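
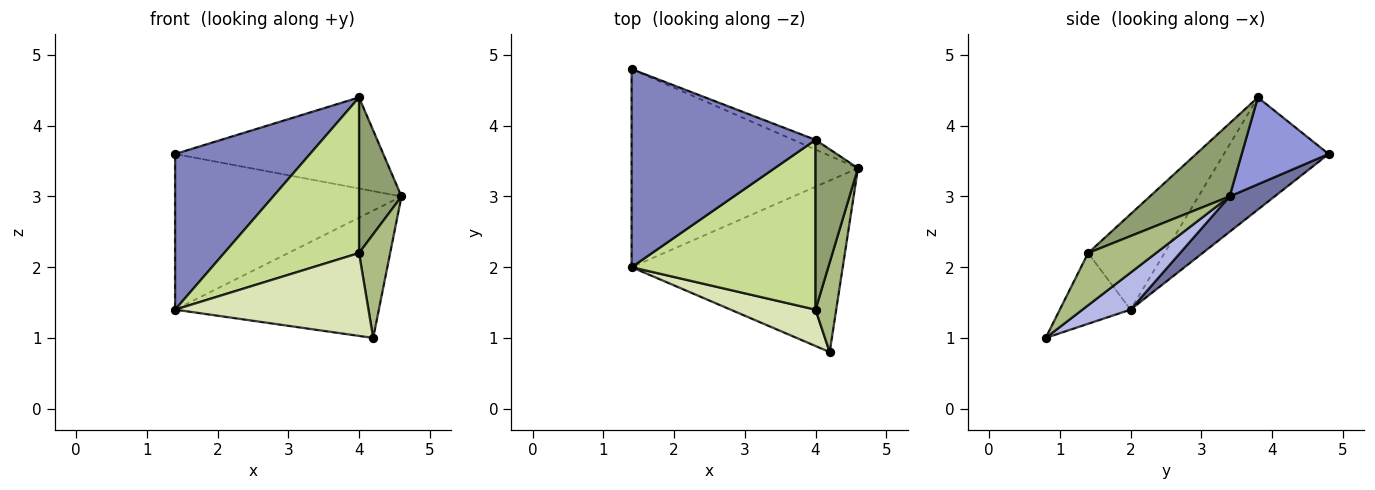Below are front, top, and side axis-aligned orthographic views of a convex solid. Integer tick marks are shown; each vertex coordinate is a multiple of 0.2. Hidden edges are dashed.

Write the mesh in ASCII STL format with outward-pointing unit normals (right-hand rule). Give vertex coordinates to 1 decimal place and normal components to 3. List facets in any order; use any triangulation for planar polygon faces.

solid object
 facet normal 0.122 0.613 -0.780
  outer loop
   vertex 1.4 4.8 3.6
   vertex 4.6 3.4 3.0
   vertex 1.4 2.0 1.4
  endloop
 endfacet
 facet normal -0.432 -0.557 0.709
  outer loop
   vertex 4.0 3.8 4.4
   vertex 1.4 4.8 3.6
   vertex 1.4 2.0 1.4
  endloop
 endfacet
 facet normal 0.383 0.918 -0.098
  outer loop
   vertex 4.0 3.8 4.4
   vertex 4.6 3.4 3.0
   vertex 1.4 4.8 3.6
  endloop
 endfacet
 facet normal 0.139 0.590 -0.795
  outer loop
   vertex 4.2 0.8 1.0
   vertex 1.4 2.0 1.4
   vertex 4.6 3.4 3.0
  endloop
 endfacet
 facet normal 0.786 -0.418 0.456
  outer loop
   vertex 4.0 1.4 2.2
   vertex 4.6 3.4 3.0
   vertex 4.0 3.8 4.4
  endloop
 endfacet
 facet normal 0.855 -0.392 0.339
  outer loop
   vertex 4.0 1.4 2.2
   vertex 4.2 0.8 1.0
   vertex 4.6 3.4 3.0
  endloop
 endfacet
 facet normal -0.357 -0.631 0.688
  outer loop
   vertex 4.0 1.4 2.2
   vertex 4.0 3.8 4.4
   vertex 1.4 2.0 1.4
  endloop
 endfacet
 facet normal -0.318 -0.868 0.381
  outer loop
   vertex 4.0 1.4 2.2
   vertex 1.4 2.0 1.4
   vertex 4.2 0.8 1.0
  endloop
 endfacet
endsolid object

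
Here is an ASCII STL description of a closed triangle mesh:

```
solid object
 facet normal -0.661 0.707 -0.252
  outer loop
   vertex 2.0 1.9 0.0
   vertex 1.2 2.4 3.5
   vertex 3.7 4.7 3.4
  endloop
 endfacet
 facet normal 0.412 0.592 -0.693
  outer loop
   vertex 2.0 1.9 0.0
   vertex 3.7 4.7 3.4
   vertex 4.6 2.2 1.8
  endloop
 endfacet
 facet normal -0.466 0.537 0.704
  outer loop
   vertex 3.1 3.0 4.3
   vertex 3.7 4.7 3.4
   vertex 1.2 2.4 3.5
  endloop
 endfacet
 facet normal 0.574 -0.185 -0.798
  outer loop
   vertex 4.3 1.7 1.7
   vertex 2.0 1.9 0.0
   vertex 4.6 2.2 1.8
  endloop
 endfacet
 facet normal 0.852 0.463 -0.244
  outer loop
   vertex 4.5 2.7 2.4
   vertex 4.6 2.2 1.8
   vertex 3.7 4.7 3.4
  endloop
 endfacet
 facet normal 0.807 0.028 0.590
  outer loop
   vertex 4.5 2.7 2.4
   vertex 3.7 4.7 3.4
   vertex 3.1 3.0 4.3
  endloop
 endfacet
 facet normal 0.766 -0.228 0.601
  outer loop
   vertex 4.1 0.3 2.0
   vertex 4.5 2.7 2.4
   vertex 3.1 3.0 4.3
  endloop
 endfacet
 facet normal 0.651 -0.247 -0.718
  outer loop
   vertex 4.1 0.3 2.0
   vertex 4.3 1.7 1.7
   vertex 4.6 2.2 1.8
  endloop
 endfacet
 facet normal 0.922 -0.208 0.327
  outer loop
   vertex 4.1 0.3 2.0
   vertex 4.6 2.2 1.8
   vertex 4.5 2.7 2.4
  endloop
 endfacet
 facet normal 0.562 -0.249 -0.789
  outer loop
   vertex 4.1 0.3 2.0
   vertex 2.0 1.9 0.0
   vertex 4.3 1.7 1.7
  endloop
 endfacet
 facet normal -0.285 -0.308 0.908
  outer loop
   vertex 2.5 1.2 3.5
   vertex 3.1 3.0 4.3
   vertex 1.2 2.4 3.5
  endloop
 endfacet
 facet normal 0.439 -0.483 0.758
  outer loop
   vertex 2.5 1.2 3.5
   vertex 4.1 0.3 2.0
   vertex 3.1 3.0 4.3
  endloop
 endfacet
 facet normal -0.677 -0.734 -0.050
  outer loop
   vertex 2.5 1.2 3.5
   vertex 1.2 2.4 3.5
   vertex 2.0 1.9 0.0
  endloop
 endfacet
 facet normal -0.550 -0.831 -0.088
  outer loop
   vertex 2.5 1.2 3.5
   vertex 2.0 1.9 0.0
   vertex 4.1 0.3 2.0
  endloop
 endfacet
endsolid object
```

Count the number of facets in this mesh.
14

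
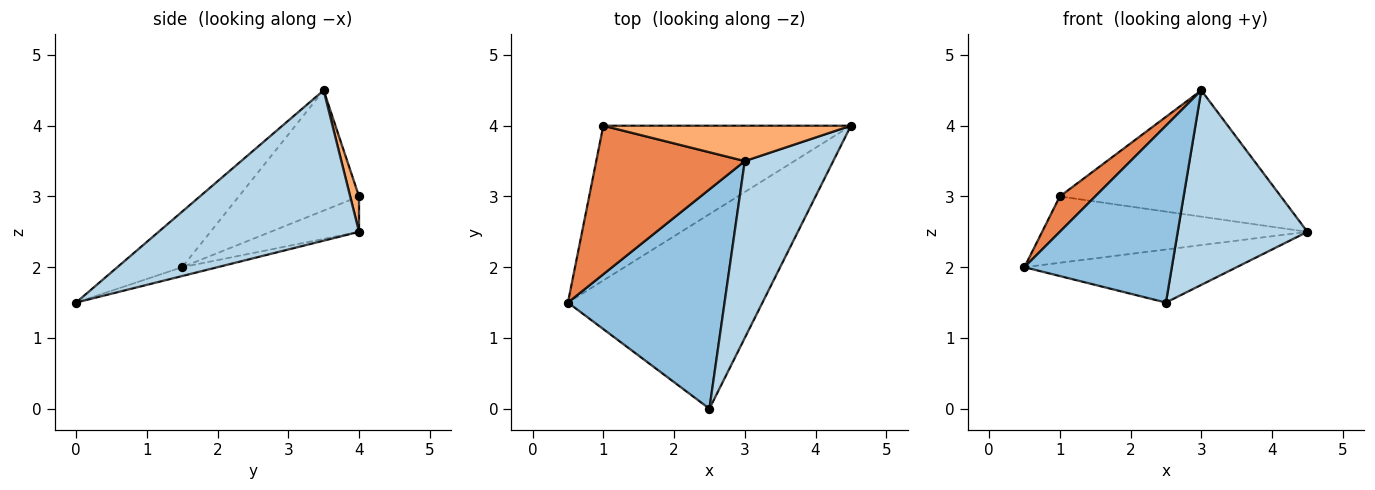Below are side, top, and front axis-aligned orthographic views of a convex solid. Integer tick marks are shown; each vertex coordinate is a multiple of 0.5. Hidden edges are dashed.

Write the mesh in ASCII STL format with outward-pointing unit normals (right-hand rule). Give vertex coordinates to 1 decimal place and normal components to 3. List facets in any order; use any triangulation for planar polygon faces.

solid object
 facet normal -0.044 0.263 -0.964
  outer loop
   vertex 2.5 0.0 1.5
   vertex 0.5 1.5 2.0
   vertex 4.5 4.0 2.5
  endloop
 endfacet
 facet normal -0.266 -0.605 0.750
  outer loop
   vertex 3.0 3.5 4.5
   vertex 0.5 1.5 2.0
   vertex 2.5 0.0 1.5
  endloop
 endfacet
 facet normal 0.753 -0.487 0.443
  outer loop
   vertex 3.0 3.5 4.5
   vertex 2.5 0.0 1.5
   vertex 4.5 4.0 2.5
  endloop
 endfacet
 facet normal -0.130 0.391 -0.911
  outer loop
   vertex 1.0 4.0 3.0
   vertex 4.5 4.0 2.5
   vertex 0.5 1.5 2.0
  endloop
 endfacet
 facet normal -0.619 -0.182 0.764
  outer loop
   vertex 1.0 4.0 3.0
   vertex 0.5 1.5 2.0
   vertex 3.0 3.5 4.5
  endloop
 endfacet
 facet normal 0.038 0.962 0.269
  outer loop
   vertex 1.0 4.0 3.0
   vertex 3.0 3.5 4.5
   vertex 4.5 4.0 2.5
  endloop
 endfacet
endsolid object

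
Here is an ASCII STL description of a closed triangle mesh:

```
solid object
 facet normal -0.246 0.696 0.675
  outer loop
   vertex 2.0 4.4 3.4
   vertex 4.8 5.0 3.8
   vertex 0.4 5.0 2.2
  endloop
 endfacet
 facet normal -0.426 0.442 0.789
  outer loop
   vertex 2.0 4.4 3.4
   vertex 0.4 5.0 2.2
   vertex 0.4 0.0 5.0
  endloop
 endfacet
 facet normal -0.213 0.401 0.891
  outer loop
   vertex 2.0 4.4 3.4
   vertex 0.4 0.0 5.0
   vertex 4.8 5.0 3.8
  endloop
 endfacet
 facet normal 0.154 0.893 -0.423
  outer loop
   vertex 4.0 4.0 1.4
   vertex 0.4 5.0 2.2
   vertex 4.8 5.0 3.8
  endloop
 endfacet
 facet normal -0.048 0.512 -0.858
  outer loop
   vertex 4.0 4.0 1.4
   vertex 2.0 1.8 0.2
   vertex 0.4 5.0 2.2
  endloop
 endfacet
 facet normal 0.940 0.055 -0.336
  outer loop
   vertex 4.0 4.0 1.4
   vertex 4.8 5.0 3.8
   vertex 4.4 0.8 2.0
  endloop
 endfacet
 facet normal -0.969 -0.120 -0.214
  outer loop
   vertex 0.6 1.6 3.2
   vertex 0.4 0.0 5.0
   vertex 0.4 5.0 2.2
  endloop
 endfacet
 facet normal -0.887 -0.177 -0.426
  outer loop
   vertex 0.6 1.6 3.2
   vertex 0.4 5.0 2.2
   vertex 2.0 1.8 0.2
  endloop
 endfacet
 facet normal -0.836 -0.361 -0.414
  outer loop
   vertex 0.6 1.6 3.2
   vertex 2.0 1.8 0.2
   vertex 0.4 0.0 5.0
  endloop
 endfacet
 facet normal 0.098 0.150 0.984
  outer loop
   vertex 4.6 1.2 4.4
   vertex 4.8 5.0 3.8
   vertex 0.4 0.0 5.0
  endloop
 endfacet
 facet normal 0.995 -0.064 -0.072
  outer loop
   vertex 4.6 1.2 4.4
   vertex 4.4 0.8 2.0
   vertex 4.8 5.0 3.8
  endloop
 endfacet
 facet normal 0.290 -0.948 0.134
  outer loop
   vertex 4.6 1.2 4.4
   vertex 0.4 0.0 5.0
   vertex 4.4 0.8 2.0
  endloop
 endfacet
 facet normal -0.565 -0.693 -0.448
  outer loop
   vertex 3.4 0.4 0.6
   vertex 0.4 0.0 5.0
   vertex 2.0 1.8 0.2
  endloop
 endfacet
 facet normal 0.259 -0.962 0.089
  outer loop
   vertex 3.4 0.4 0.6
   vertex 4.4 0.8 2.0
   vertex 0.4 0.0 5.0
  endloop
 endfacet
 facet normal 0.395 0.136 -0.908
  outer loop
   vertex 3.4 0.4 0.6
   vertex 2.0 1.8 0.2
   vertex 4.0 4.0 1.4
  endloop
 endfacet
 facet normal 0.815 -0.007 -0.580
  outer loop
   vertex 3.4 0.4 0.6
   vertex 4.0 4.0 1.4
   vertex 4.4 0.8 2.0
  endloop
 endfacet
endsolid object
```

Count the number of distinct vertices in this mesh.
10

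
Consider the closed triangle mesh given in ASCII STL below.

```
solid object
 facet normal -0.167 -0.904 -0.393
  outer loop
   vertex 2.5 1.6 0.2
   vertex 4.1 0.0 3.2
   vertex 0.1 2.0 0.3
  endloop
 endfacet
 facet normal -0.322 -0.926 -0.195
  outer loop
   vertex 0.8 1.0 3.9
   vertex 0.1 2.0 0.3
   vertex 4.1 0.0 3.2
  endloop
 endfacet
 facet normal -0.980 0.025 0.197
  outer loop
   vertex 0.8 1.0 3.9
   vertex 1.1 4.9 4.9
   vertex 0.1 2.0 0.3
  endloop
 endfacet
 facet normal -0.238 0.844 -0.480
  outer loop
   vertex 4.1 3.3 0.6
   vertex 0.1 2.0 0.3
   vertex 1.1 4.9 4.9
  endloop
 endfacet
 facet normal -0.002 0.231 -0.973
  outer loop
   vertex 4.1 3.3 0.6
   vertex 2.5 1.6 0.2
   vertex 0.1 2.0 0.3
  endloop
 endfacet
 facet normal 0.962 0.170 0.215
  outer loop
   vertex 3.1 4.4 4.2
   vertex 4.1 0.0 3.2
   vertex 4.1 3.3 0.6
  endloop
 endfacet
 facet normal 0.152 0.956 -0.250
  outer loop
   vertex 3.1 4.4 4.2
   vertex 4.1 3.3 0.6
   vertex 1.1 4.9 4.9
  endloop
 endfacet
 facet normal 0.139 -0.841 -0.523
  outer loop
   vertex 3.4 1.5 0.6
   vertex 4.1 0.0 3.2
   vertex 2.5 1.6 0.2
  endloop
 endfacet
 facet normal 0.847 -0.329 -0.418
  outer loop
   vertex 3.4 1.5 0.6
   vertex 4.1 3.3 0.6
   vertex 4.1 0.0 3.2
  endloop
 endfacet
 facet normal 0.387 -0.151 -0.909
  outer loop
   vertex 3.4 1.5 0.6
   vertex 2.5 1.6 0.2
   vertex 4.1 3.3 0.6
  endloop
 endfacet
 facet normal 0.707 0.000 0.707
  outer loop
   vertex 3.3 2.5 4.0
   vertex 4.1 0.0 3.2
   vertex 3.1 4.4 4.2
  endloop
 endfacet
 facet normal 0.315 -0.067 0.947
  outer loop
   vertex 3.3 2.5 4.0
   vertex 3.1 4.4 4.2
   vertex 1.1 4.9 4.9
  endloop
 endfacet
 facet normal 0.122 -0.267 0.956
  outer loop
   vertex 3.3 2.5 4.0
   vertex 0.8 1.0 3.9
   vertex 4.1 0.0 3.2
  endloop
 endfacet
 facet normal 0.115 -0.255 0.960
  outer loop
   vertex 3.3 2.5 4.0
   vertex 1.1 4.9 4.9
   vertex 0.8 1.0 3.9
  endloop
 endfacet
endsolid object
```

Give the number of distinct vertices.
9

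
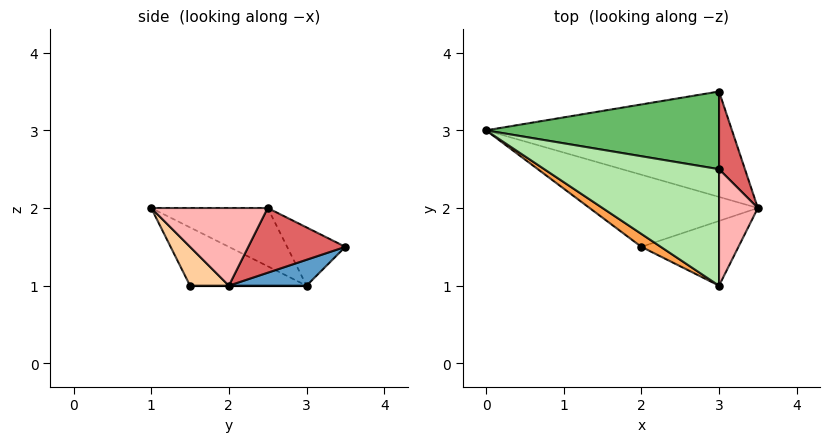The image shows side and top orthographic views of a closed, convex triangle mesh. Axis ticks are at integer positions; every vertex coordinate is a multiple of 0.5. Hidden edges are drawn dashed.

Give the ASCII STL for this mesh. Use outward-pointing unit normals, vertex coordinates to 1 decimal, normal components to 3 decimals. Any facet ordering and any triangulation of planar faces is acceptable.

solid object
 facet normal 0.098 0.344 -0.934
  outer loop
   vertex 3.0 3.5 1.5
   vertex 3.5 2.0 1.0
   vertex 0.0 3.0 1.0
  endloop
 endfacet
 facet normal 0.000 0.000 -1.000
  outer loop
   vertex 2.0 1.5 1.0
   vertex 0.0 3.0 1.0
   vertex 3.5 2.0 1.0
  endloop
 endfacet
 facet normal -0.588 -0.784 0.196
  outer loop
   vertex 2.0 1.5 1.0
   vertex 3.0 1.0 2.0
   vertex 0.0 3.0 1.0
  endloop
 endfacet
 facet normal 0.248 -0.744 -0.620
  outer loop
   vertex 2.0 1.5 1.0
   vertex 3.5 2.0 1.0
   vertex 3.0 1.0 2.0
  endloop
 endfacet
 facet normal -0.218 0.436 0.873
  outer loop
   vertex 3.0 2.5 2.0
   vertex 3.0 3.5 1.5
   vertex 0.0 3.0 1.0
  endloop
 endfacet
 facet normal -0.316 0.000 0.949
  outer loop
   vertex 3.0 2.5 2.0
   vertex 0.0 3.0 1.0
   vertex 3.0 1.0 2.0
  endloop
 endfacet
 facet normal 0.913 0.183 0.365
  outer loop
   vertex 3.0 2.5 2.0
   vertex 3.5 2.0 1.0
   vertex 3.0 3.5 1.5
  endloop
 endfacet
 facet normal 0.894 0.000 0.447
  outer loop
   vertex 3.0 2.5 2.0
   vertex 3.0 1.0 2.0
   vertex 3.5 2.0 1.0
  endloop
 endfacet
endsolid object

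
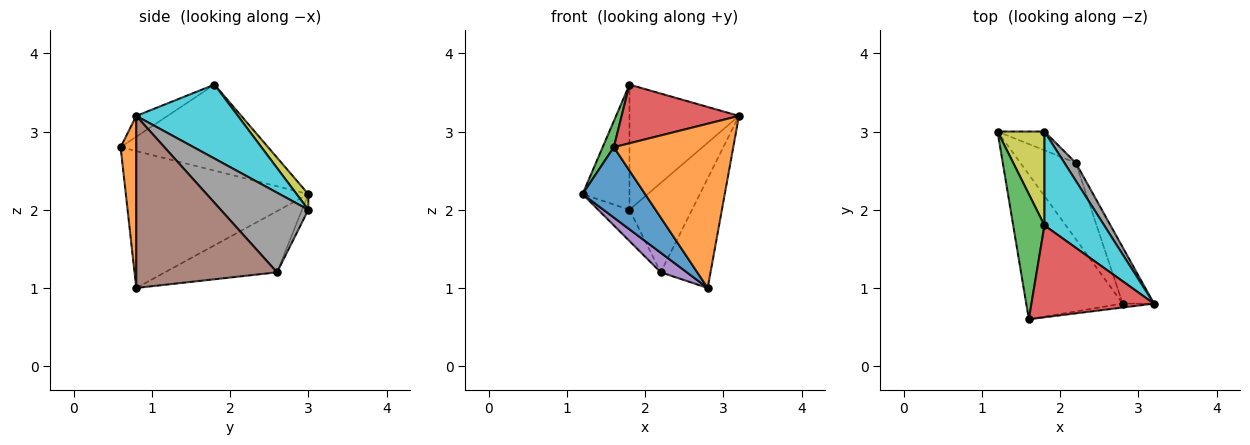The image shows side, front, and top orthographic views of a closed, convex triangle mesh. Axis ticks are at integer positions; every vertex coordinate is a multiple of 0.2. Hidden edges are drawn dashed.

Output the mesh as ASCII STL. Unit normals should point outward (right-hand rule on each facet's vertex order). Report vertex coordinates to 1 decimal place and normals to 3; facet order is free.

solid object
 facet normal -0.787 -0.270 -0.555
  outer loop
   vertex 2.8 0.8 1.0
   vertex 1.6 0.6 2.8
   vertex 1.2 3.0 2.2
  endloop
 endfacet
 facet normal 0.130 -0.991 -0.024
  outer loop
   vertex 2.8 0.8 1.0
   vertex 3.2 0.8 3.2
   vertex 1.6 0.6 2.8
  endloop
 endfacet
 facet normal -0.937 -0.071 0.341
  outer loop
   vertex 1.8 1.8 3.6
   vertex 1.2 3.0 2.2
   vertex 1.6 0.6 2.8
  endloop
 endfacet
 facet normal -0.142 -0.533 0.834
  outer loop
   vertex 1.8 1.8 3.6
   vertex 1.6 0.6 2.8
   vertex 3.2 0.8 3.2
  endloop
 endfacet
 facet normal -0.730 -0.170 -0.662
  outer loop
   vertex 2.2 2.6 1.2
   vertex 2.8 0.8 1.0
   vertex 1.2 3.0 2.2
  endloop
 endfacet
 facet normal 0.929 0.329 -0.169
  outer loop
   vertex 2.2 2.6 1.2
   vertex 3.2 0.8 3.2
   vertex 2.8 0.8 1.0
  endloop
 endfacet
 facet normal -0.169 0.845 -0.507
  outer loop
   vertex 1.8 3.0 2.0
   vertex 2.2 2.6 1.2
   vertex 1.2 3.0 2.2
  endloop
 endfacet
 facet normal 0.808 0.577 0.115
  outer loop
   vertex 1.8 3.0 2.0
   vertex 3.2 0.8 3.2
   vertex 2.2 2.6 1.2
  endloop
 endfacet
 facet normal 0.196 0.784 0.588
  outer loop
   vertex 1.8 3.0 2.0
   vertex 1.2 3.0 2.2
   vertex 1.8 1.8 3.6
  endloop
 endfacet
 facet normal 0.596 0.642 0.482
  outer loop
   vertex 1.8 3.0 2.0
   vertex 1.8 1.8 3.6
   vertex 3.2 0.8 3.2
  endloop
 endfacet
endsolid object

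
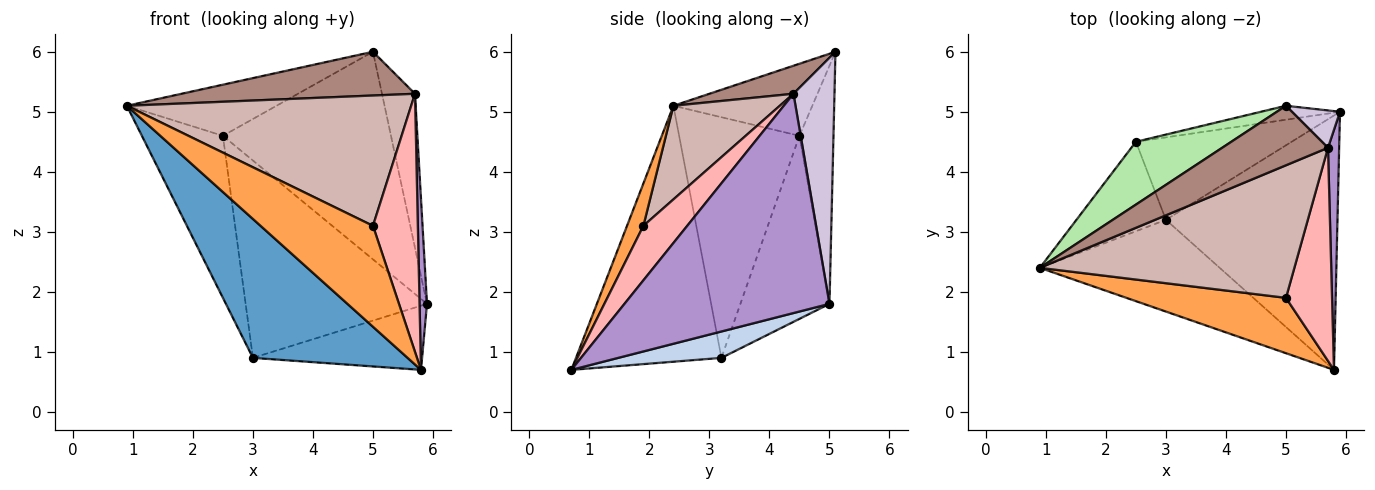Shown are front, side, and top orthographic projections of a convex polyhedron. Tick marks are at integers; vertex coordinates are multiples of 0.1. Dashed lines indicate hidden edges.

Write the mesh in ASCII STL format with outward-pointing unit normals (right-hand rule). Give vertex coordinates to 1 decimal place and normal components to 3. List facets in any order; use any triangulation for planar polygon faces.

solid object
 facet normal -0.617 -0.657 -0.434
  outer loop
   vertex 3.0 3.2 0.9
   vertex 5.8 0.7 0.7
   vertex 0.9 2.4 5.1
  endloop
 endfacet
 facet normal 0.147 0.242 -0.959
  outer loop
   vertex 3.0 3.2 0.9
   vertex 5.9 5.0 1.8
   vertex 5.8 0.7 0.7
  endloop
 endfacet
 facet normal 0.127 -0.870 0.477
  outer loop
   vertex 5.0 1.9 3.1
   vertex 0.9 2.4 5.1
   vertex 5.8 0.7 0.7
  endloop
 endfacet
 facet normal -0.198 0.978 -0.066
  outer loop
   vertex 2.5 4.5 4.6
   vertex 5.0 5.1 6.0
   vertex 5.9 5.0 1.8
  endloop
 endfacet
 facet normal -0.413 0.840 -0.351
  outer loop
   vertex 2.5 4.5 4.6
   vertex 5.9 5.0 1.8
   vertex 3.0 3.2 0.9
  endloop
 endfacet
 facet normal -0.505 0.545 0.669
  outer loop
   vertex 2.5 4.5 4.6
   vertex 0.9 2.4 5.1
   vertex 5.0 5.1 6.0
  endloop
 endfacet
 facet normal -0.793 0.534 -0.295
  outer loop
   vertex 2.5 4.5 4.6
   vertex 3.0 3.2 0.9
   vertex 0.9 2.4 5.1
  endloop
 endfacet
 facet normal 0.602 -0.616 0.509
  outer loop
   vertex 5.7 4.4 5.3
   vertex 5.0 1.9 3.1
   vertex 5.8 0.7 0.7
  endloop
 endfacet
 facet normal 0.998 -0.036 0.051
  outer loop
   vertex 5.7 4.4 5.3
   vertex 5.8 0.7 0.7
   vertex 5.9 5.0 1.8
  endloop
 endfacet
 facet normal 0.770 0.620 0.150
  outer loop
   vertex 5.7 4.4 5.3
   vertex 5.9 5.0 1.8
   vertex 5.0 5.1 6.0
  endloop
 endfacet
 facet normal 0.209 -0.579 0.788
  outer loop
   vertex 5.7 4.4 5.3
   vertex 5.0 5.1 6.0
   vertex 0.9 2.4 5.1
  endloop
 endfacet
 facet normal 0.254 -0.678 0.690
  outer loop
   vertex 5.7 4.4 5.3
   vertex 0.9 2.4 5.1
   vertex 5.0 1.9 3.1
  endloop
 endfacet
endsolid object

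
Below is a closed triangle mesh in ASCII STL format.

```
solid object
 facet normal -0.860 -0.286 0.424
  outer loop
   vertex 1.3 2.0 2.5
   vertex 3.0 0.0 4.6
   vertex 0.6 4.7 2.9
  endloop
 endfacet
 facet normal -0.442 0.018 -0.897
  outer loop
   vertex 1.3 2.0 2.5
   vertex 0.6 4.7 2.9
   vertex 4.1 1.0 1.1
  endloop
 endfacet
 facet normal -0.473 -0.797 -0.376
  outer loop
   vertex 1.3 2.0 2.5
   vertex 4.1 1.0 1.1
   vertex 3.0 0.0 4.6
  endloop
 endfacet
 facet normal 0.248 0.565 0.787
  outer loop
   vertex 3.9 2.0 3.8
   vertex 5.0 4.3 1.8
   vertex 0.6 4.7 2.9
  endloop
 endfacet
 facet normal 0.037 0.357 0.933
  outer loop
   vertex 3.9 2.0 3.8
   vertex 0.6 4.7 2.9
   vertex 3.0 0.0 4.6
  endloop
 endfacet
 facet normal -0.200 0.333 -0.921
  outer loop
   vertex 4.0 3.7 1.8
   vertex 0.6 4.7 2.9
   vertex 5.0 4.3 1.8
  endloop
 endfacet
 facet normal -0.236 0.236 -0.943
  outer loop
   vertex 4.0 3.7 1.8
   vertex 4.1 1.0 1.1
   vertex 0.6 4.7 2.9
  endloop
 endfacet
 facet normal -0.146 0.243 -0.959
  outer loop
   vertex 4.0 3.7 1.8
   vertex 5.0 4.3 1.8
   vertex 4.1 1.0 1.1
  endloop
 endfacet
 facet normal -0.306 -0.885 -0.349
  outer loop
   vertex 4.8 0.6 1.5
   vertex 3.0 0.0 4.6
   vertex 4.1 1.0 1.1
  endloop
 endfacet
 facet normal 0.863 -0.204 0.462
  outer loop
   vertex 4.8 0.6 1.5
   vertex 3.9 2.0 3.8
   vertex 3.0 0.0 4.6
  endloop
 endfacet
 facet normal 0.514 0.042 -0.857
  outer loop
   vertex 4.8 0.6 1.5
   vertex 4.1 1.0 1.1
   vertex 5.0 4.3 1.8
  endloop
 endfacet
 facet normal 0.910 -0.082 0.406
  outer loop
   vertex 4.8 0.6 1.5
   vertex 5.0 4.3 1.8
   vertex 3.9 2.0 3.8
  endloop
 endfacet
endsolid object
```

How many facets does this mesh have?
12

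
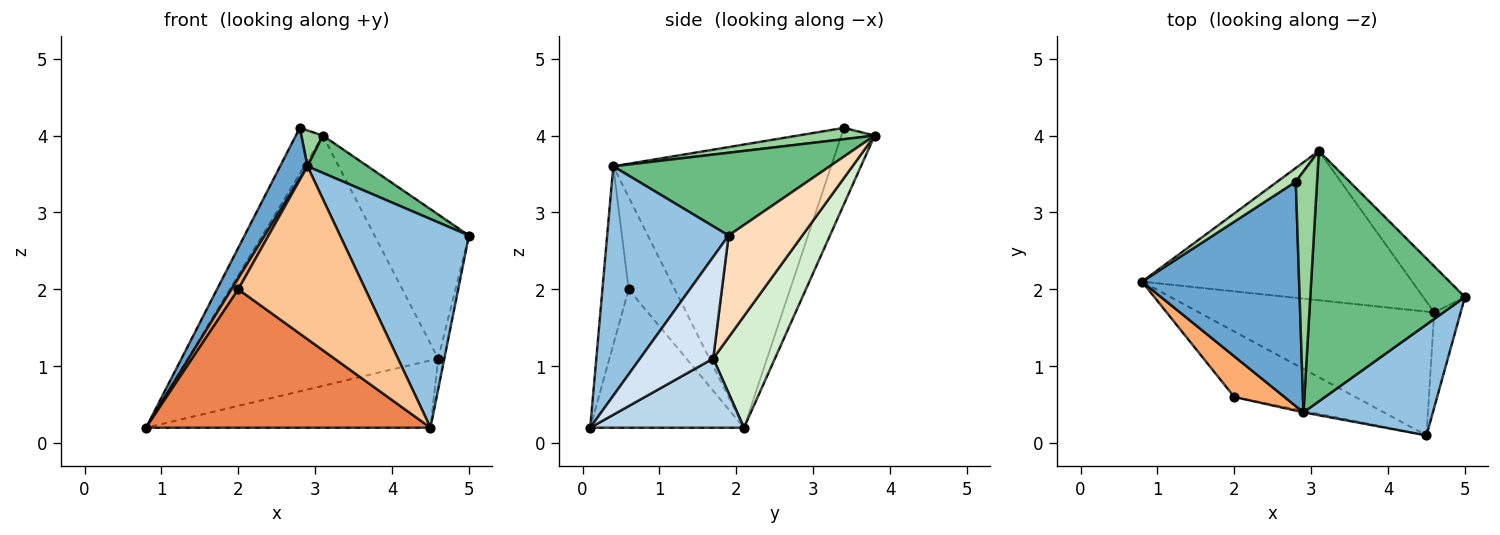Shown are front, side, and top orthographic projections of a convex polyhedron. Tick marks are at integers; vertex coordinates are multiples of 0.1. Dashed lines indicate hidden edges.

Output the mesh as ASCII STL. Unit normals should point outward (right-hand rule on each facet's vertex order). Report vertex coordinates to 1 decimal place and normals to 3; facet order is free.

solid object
 facet normal -0.869 -0.109 0.482
  outer loop
   vertex 2.9 0.4 3.6
   vertex 2.8 3.4 4.1
   vertex 0.8 2.1 0.2
  endloop
 endfacet
 facet normal 0.640 -0.679 0.361
  outer loop
   vertex 2.9 0.4 3.6
   vertex 4.5 0.1 0.2
   vertex 5.0 1.9 2.7
  endloop
 endfacet
 facet normal 0.250 0.463 -0.850
  outer loop
   vertex 4.6 1.7 1.1
   vertex 4.5 0.1 0.2
   vertex 0.8 2.1 0.2
  endloop
 endfacet
 facet normal 0.965 0.081 -0.251
  outer loop
   vertex 4.6 1.7 1.1
   vertex 5.0 1.9 2.7
   vertex 4.5 0.1 0.2
  endloop
 endfacet
 facet normal -0.439 -0.812 -0.384
  outer loop
   vertex 2.0 0.6 2.0
   vertex 0.8 2.1 0.2
   vertex 4.5 0.1 0.2
  endloop
 endfacet
 facet normal -0.871 -0.128 0.474
  outer loop
   vertex 2.0 0.6 2.0
   vertex 2.9 0.4 3.6
   vertex 0.8 2.1 0.2
  endloop
 endfacet
 facet normal -0.202 -0.979 -0.009
  outer loop
   vertex 2.0 0.6 2.0
   vertex 4.5 0.1 0.2
   vertex 2.9 0.4 3.6
  endloop
 endfacet
 facet normal 0.597 0.764 -0.245
  outer loop
   vertex 3.1 3.8 4.0
   vertex 5.0 1.9 2.7
   vertex 4.6 1.7 1.1
  endloop
 endfacet
 facet normal 0.468 -0.130 0.874
  outer loop
   vertex 3.1 3.8 4.0
   vertex 2.9 0.4 3.6
   vertex 5.0 1.9 2.7
  endloop
 endfacet
 facet normal 0.466 -0.130 0.875
  outer loop
   vertex 3.1 3.8 4.0
   vertex 2.8 3.4 4.1
   vertex 2.9 0.4 3.6
  endloop
 endfacet
 facet normal -0.763 0.619 0.185
  outer loop
   vertex 3.1 3.8 4.0
   vertex 0.8 2.1 0.2
   vertex 2.8 3.4 4.1
  endloop
 endfacet
 facet normal 0.207 0.840 -0.501
  outer loop
   vertex 3.1 3.8 4.0
   vertex 4.6 1.7 1.1
   vertex 0.8 2.1 0.2
  endloop
 endfacet
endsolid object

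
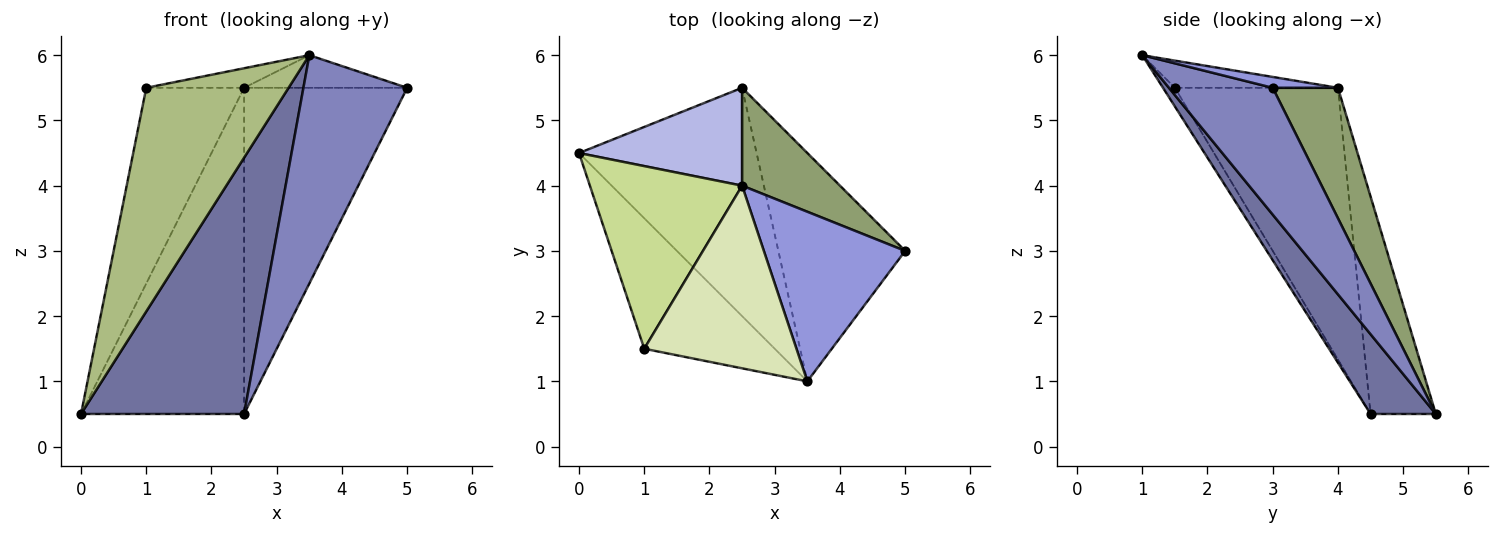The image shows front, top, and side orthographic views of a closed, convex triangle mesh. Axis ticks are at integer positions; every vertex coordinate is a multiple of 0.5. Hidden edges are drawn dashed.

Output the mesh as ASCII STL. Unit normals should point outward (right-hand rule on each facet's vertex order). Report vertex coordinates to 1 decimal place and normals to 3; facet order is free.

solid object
 facet normal 0.286 -0.715 -0.637
  outer loop
   vertex 2.5 5.5 0.5
   vertex 3.5 1.0 6.0
   vertex 0.0 4.5 0.5
  endloop
 endfacet
 facet normal 0.577 -0.577 -0.577
  outer loop
   vertex 2.5 5.5 0.5
   vertex 5.0 3.0 5.5
   vertex 3.5 1.0 6.0
  endloop
 endfacet
 facet normal 0.075 0.188 0.979
  outer loop
   vertex 2.5 4.0 5.5
   vertex 3.5 1.0 6.0
   vertex 5.0 3.0 5.5
  endloop
 endfacet
 facet normal -0.358 0.894 0.268
  outer loop
   vertex 2.5 4.0 5.5
   vertex 2.5 5.5 0.5
   vertex 0.0 4.5 0.5
  endloop
 endfacet
 facet normal 0.358 0.894 0.268
  outer loop
   vertex 2.5 4.0 5.5
   vertex 5.0 3.0 5.5
   vertex 2.5 5.5 0.5
  endloop
 endfacet
 facet normal -0.072 -0.862 -0.503
  outer loop
   vertex 1.0 1.5 5.5
   vertex 0.0 4.5 0.5
   vertex 3.5 1.0 6.0
  endloop
 endfacet
 facet normal -0.773 0.464 0.433
  outer loop
   vertex 1.0 1.5 5.5
   vertex 2.5 4.0 5.5
   vertex 0.0 4.5 0.5
  endloop
 endfacet
 facet normal -0.175 0.105 0.979
  outer loop
   vertex 1.0 1.5 5.5
   vertex 3.5 1.0 6.0
   vertex 2.5 4.0 5.5
  endloop
 endfacet
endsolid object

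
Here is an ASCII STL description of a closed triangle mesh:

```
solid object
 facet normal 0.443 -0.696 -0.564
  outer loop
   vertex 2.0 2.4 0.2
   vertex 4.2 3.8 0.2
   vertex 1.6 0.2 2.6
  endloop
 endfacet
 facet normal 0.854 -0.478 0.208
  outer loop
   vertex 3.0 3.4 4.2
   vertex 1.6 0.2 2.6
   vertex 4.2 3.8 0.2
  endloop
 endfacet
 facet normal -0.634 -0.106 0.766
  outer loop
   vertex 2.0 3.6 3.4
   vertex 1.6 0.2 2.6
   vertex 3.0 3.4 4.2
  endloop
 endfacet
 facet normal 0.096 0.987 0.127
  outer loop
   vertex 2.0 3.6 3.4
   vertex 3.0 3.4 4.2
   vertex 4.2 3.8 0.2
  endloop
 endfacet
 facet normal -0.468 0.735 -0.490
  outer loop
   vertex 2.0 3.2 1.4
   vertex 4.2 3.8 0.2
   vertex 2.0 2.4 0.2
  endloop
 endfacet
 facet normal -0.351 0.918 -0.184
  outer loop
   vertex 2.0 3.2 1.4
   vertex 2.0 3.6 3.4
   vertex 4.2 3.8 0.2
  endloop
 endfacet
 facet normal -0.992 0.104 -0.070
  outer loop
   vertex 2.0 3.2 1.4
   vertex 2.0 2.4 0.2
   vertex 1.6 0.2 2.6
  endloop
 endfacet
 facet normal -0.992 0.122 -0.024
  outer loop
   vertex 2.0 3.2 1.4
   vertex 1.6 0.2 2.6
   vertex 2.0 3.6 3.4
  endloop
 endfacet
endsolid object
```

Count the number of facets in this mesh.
8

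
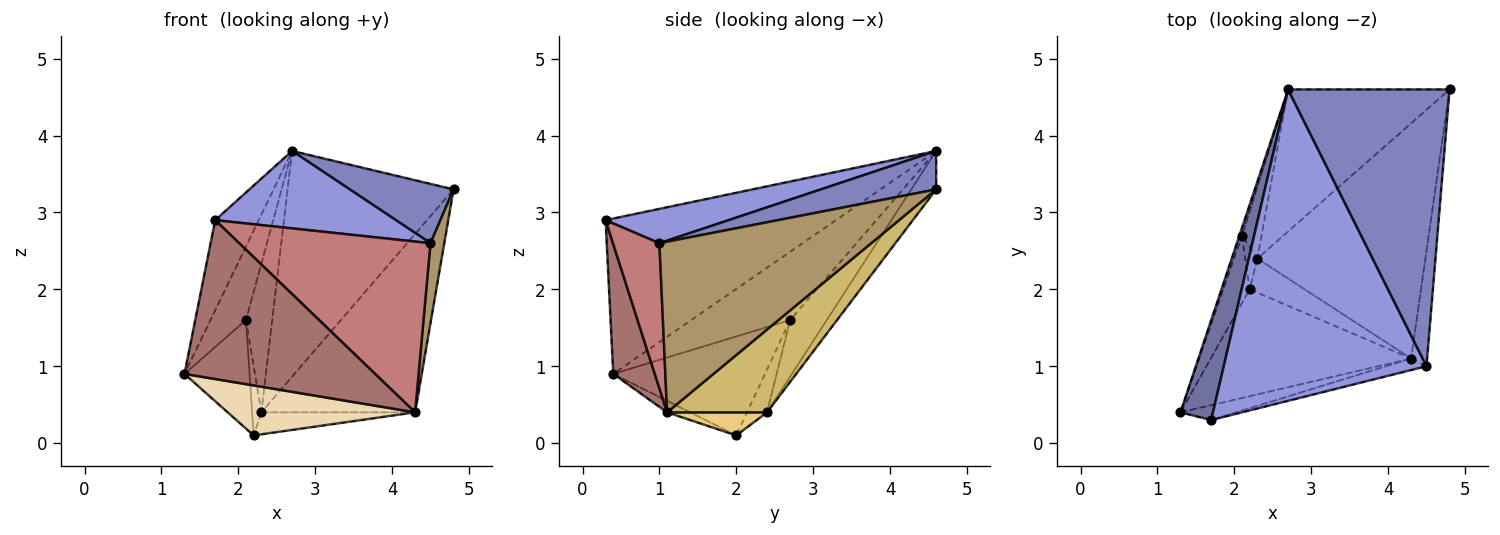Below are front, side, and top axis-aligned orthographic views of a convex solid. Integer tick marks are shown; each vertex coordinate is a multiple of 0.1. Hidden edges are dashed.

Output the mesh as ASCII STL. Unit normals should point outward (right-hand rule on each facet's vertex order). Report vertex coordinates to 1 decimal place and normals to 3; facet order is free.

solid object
 facet normal -0.962 0.182 0.202
  outer loop
   vertex 1.7 0.3 2.9
   vertex 2.7 4.6 3.8
   vertex 1.3 0.4 0.9
  endloop
 endfacet
 facet normal 0.227 -0.204 0.952
  outer loop
   vertex 4.5 1.0 2.6
   vertex 4.8 4.6 3.3
   vertex 2.7 4.6 3.8
  endloop
 endfacet
 facet normal 0.162 -0.238 0.958
  outer loop
   vertex 4.5 1.0 2.6
   vertex 2.7 4.6 3.8
   vertex 1.7 0.3 2.9
  endloop
 endfacet
 facet normal -0.941 0.338 -0.035
  outer loop
   vertex 2.1 2.7 1.6
   vertex 1.3 0.4 0.9
   vertex 2.7 4.6 3.8
  endloop
 endfacet
 facet normal -0.893 0.383 -0.238
  outer loop
   vertex 2.1 2.7 1.6
   vertex 2.2 2.0 0.1
   vertex 1.3 0.4 0.9
  endloop
 endfacet
 facet normal -0.126 0.840 -0.528
  outer loop
   vertex 2.3 2.4 0.4
   vertex 2.7 4.6 3.8
   vertex 4.8 4.6 3.3
  endloop
 endfacet
 facet normal -0.783 0.560 -0.271
  outer loop
   vertex 2.3 2.4 0.4
   vertex 2.1 2.7 1.6
   vertex 2.7 4.6 3.8
  endloop
 endfacet
 facet normal -0.880 0.406 -0.248
  outer loop
   vertex 2.3 2.4 0.4
   vertex 2.2 2.0 0.1
   vertex 2.1 2.7 1.6
  endloop
 endfacet
 facet normal 0.994 -0.065 -0.093
  outer loop
   vertex 4.3 1.1 0.4
   vertex 4.8 4.6 3.3
   vertex 4.5 1.0 2.6
  endloop
 endfacet
 facet normal 0.366 0.562 -0.742
  outer loop
   vertex 4.3 1.1 0.4
   vertex 2.3 2.4 0.4
   vertex 4.8 4.6 3.3
  endloop
 endfacet
 facet normal 0.332 0.511 -0.793
  outer loop
   vertex 4.3 1.1 0.4
   vertex 2.2 2.0 0.1
   vertex 2.3 2.4 0.4
  endloop
 endfacet
 facet normal -0.052 -0.423 -0.905
  outer loop
   vertex 4.3 1.1 0.4
   vertex 1.3 0.4 0.9
   vertex 2.2 2.0 0.1
  endloop
 endfacet
 facet normal 0.212 -0.973 -0.091
  outer loop
   vertex 4.3 1.1 0.4
   vertex 1.7 0.3 2.9
   vertex 1.3 0.4 0.9
  endloop
 endfacet
 facet normal 0.235 -0.970 -0.065
  outer loop
   vertex 4.3 1.1 0.4
   vertex 4.5 1.0 2.6
   vertex 1.7 0.3 2.9
  endloop
 endfacet
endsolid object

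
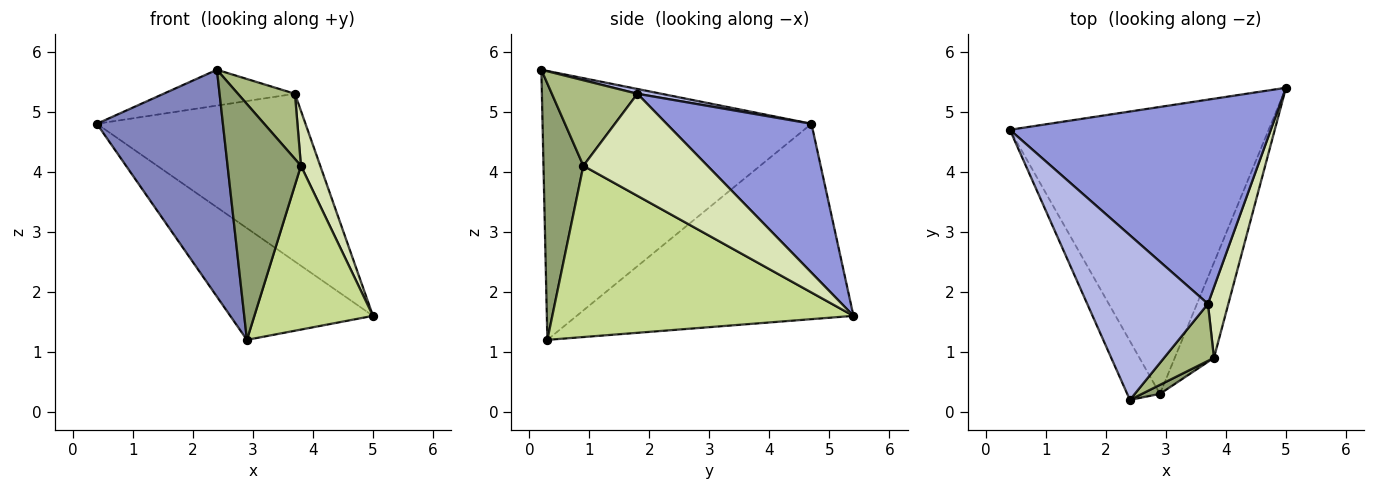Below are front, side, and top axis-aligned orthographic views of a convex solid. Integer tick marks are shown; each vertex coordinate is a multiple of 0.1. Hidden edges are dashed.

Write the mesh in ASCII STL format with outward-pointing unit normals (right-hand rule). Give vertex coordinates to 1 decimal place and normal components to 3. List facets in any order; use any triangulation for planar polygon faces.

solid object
 facet normal -0.575 0.297 -0.762
  outer loop
   vertex 2.9 0.3 1.2
   vertex 0.4 4.7 4.8
   vertex 5.0 5.4 1.6
  endloop
 endfacet
 facet normal -0.900 -0.422 -0.109
  outer loop
   vertex 2.9 0.3 1.2
   vertex 2.4 0.2 5.7
   vertex 0.4 4.7 4.8
  endloop
 endfacet
 facet normal 0.403 0.581 0.707
  outer loop
   vertex 3.7 1.8 5.3
   vertex 5.0 5.4 1.6
   vertex 0.4 4.7 4.8
  endloop
 endfacet
 facet normal 0.039 0.213 0.976
  outer loop
   vertex 3.7 1.8 5.3
   vertex 0.4 4.7 4.8
   vertex 2.4 0.2 5.7
  endloop
 endfacet
 facet normal 0.477 -0.878 0.034
  outer loop
   vertex 3.8 0.9 4.1
   vertex 2.4 0.2 5.7
   vertex 2.9 0.3 1.2
  endloop
 endfacet
 facet normal 0.749 -0.499 0.437
  outer loop
   vertex 3.8 0.9 4.1
   vertex 3.7 1.8 5.3
   vertex 2.4 0.2 5.7
  endloop
 endfacet
 facet normal 0.910 -0.358 -0.208
  outer loop
   vertex 3.8 0.9 4.1
   vertex 2.9 0.3 1.2
   vertex 5.0 5.4 1.6
  endloop
 endfacet
 facet normal 0.969 -0.151 0.194
  outer loop
   vertex 3.8 0.9 4.1
   vertex 5.0 5.4 1.6
   vertex 3.7 1.8 5.3
  endloop
 endfacet
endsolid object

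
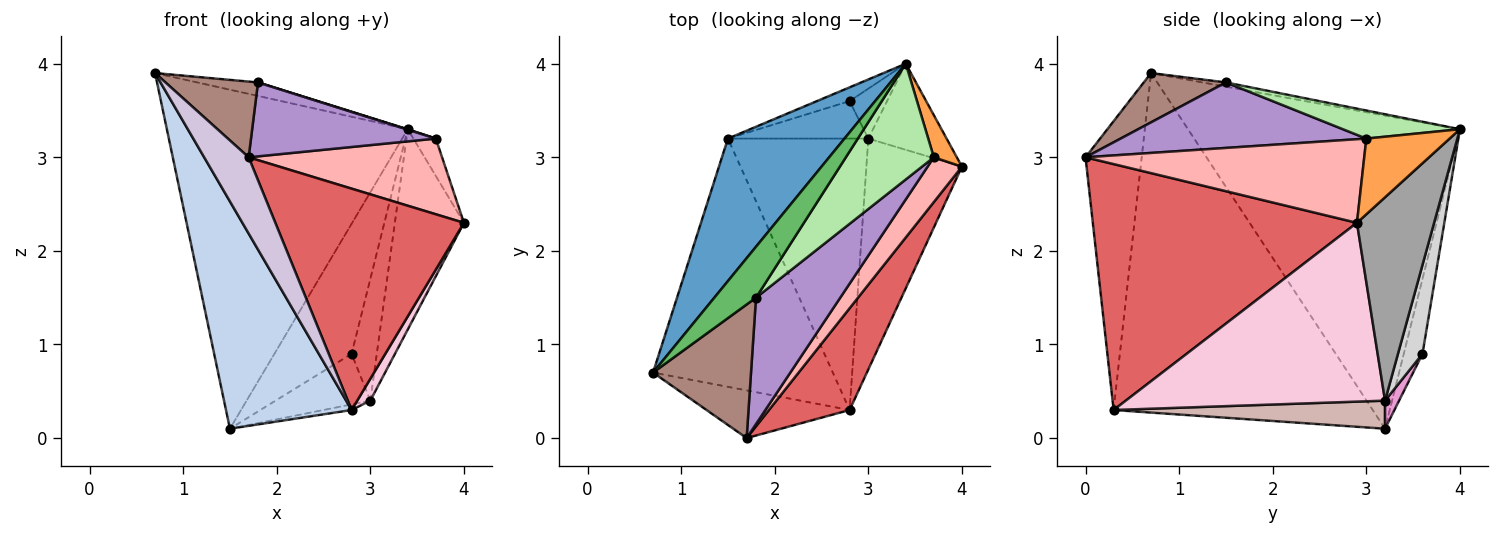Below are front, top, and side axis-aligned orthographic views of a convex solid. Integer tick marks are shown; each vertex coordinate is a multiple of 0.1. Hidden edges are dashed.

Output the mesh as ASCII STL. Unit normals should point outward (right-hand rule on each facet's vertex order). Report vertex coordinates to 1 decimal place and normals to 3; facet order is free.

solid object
 facet normal -0.721 0.639 0.268
  outer loop
   vertex 3.4 4.0 3.3
   vertex 1.5 3.2 0.1
   vertex 0.7 0.7 3.9
  endloop
 endfacet
 facet normal -0.812 -0.394 -0.430
  outer loop
   vertex 2.8 0.3 0.3
   vertex 0.7 0.7 3.9
   vertex 1.5 3.2 0.1
  endloop
 endfacet
 facet normal 0.927 0.250 0.281
  outer loop
   vertex 3.7 3.0 3.2
   vertex 4.0 2.9 2.3
   vertex 3.4 4.0 3.3
  endloop
 endfacet
 facet normal -0.234 0.967 -0.103
  outer loop
   vertex 2.8 3.6 0.9
   vertex 1.5 3.2 0.1
   vertex 3.4 4.0 3.3
  endloop
 endfacet
 facet normal -0.098 0.255 0.962
  outer loop
   vertex 1.8 1.5 3.8
   vertex 3.4 4.0 3.3
   vertex 0.7 0.7 3.9
  endloop
 endfacet
 facet normal 0.304 -0.004 0.953
  outer loop
   vertex 1.8 1.5 3.8
   vertex 3.7 3.0 3.2
   vertex 3.4 4.0 3.3
  endloop
 endfacet
 facet normal 0.786 -0.561 0.258
  outer loop
   vertex 1.7 0.0 3.0
   vertex 2.8 0.3 0.3
   vertex 4.0 2.9 2.3
  endloop
 endfacet
 facet normal 0.778 -0.540 0.320
  outer loop
   vertex 1.7 0.0 3.0
   vertex 4.0 2.9 2.3
   vertex 3.7 3.0 3.2
  endloop
 endfacet
 facet normal 0.557 -0.419 0.717
  outer loop
   vertex 1.7 0.0 3.0
   vertex 3.7 3.0 3.2
   vertex 1.8 1.5 3.8
  endloop
 endfacet
 facet normal -0.731 -0.579 -0.362
  outer loop
   vertex 1.7 0.0 3.0
   vertex 0.7 0.7 3.9
   vertex 2.8 0.3 0.3
  endloop
 endfacet
 facet normal 0.401 -0.452 0.797
  outer loop
   vertex 1.7 0.0 3.0
   vertex 1.8 1.5 3.8
   vertex 0.7 0.7 3.9
  endloop
 endfacet
 facet normal 0.196 0.020 -0.980
  outer loop
   vertex 3.0 3.2 0.4
   vertex 2.8 0.3 0.3
   vertex 1.5 3.2 0.1
  endloop
 endfacet
 facet normal 0.118 0.798 -0.591
  outer loop
   vertex 3.0 3.2 0.4
   vertex 1.5 3.2 0.1
   vertex 2.8 3.6 0.9
  endloop
 endfacet
 facet normal 0.881 -0.045 -0.471
  outer loop
   vertex 3.0 3.2 0.4
   vertex 4.0 2.9 2.3
   vertex 2.8 0.3 0.3
  endloop
 endfacet
 facet normal 0.716 0.641 -0.276
  outer loop
   vertex 3.0 3.2 0.4
   vertex 3.4 4.0 3.3
   vertex 4.0 2.9 2.3
  endloop
 endfacet
 facet normal 0.670 0.687 -0.282
  outer loop
   vertex 3.0 3.2 0.4
   vertex 2.8 3.6 0.9
   vertex 3.4 4.0 3.3
  endloop
 endfacet
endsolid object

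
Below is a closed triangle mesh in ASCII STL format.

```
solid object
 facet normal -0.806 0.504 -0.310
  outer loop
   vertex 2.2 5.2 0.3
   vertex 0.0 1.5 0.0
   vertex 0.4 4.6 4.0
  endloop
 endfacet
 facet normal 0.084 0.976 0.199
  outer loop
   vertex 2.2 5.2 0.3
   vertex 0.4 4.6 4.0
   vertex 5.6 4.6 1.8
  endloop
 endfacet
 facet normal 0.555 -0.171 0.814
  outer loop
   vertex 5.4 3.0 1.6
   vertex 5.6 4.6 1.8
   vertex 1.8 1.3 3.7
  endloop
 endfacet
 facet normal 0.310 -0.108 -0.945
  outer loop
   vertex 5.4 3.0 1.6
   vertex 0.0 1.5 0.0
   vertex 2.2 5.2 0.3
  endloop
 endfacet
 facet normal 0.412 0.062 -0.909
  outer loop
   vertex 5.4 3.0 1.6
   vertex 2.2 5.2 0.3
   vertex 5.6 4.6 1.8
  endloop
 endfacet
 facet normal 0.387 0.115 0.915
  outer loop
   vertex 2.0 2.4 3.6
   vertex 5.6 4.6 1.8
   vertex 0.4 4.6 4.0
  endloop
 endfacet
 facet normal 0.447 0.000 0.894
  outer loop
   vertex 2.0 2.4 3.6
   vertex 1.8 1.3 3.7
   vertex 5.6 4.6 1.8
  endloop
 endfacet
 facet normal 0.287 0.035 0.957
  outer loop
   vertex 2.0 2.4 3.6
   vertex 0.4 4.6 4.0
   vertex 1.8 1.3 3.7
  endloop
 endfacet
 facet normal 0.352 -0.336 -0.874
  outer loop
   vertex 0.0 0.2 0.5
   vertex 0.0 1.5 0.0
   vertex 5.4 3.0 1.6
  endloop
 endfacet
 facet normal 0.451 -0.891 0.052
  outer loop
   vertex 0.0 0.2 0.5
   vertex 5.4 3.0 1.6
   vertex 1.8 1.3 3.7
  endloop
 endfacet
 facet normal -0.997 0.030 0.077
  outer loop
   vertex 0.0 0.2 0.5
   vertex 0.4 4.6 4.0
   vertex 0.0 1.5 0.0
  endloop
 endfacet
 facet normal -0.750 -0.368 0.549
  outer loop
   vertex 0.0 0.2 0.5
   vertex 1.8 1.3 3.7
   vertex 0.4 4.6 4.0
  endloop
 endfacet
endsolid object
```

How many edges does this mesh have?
18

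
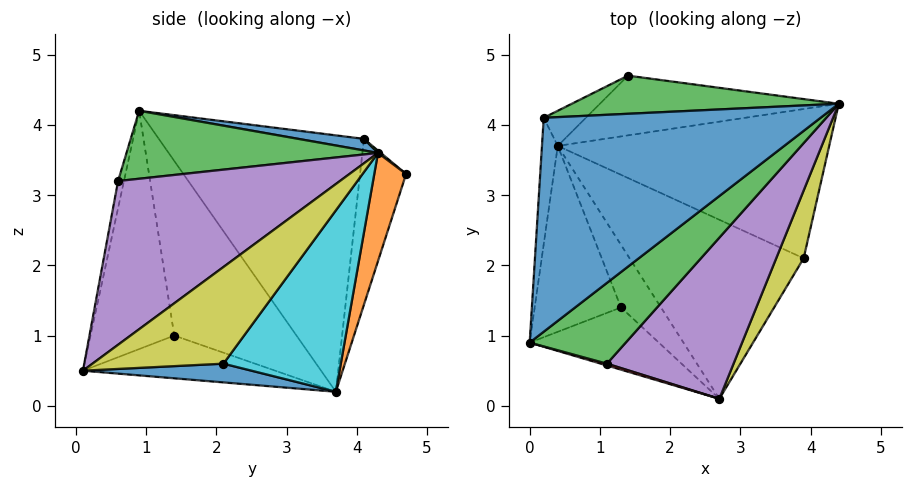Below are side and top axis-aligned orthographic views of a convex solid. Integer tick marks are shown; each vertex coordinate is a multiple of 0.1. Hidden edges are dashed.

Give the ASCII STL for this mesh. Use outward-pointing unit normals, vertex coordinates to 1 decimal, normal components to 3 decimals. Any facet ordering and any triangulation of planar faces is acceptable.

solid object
 facet normal 0.041 0.121 0.992
  outer loop
   vertex 0.2 4.1 3.8
   vertex 0.0 0.9 4.2
   vertex 4.4 4.3 3.6
  endloop
 endfacet
 facet normal -0.997 0.055 -0.061
  outer loop
   vertex 0.2 4.1 3.8
   vertex 0.4 3.7 0.2
   vertex 0.0 0.9 4.2
  endloop
 endfacet
 facet normal 0.495 -0.517 0.699
  outer loop
   vertex 1.1 0.6 3.2
   vertex 4.4 4.3 3.6
   vertex 0.0 0.9 4.2
  endloop
 endfacet
 facet normal -0.220 -0.974 0.050
  outer loop
   vertex 1.1 0.6 3.2
   vertex 0.0 0.9 4.2
   vertex 2.7 0.1 0.5
  endloop
 endfacet
 facet normal 0.626 -0.611 0.484
  outer loop
   vertex 1.1 0.6 3.2
   vertex 2.7 0.1 0.5
   vertex 4.4 4.3 3.6
  endloop
 endfacet
 facet normal -0.699 -0.607 -0.379
  outer loop
   vertex 1.3 1.4 1.0
   vertex 2.7 0.1 0.5
   vertex 0.0 0.9 4.2
  endloop
 endfacet
 facet normal -0.800 -0.451 -0.396
  outer loop
   vertex 1.3 1.4 1.0
   vertex 0.0 0.9 4.2
   vertex 0.4 3.7 0.2
  endloop
 endfacet
 facet normal -0.647 -0.464 -0.605
  outer loop
   vertex 1.3 1.4 1.0
   vertex 0.4 3.7 0.2
   vertex 2.7 0.1 0.5
  endloop
 endfacet
 facet normal 0.828 -0.509 0.235
  outer loop
   vertex 3.9 2.1 0.6
   vertex 4.4 4.3 3.6
   vertex 2.7 0.1 0.5
  endloop
 endfacet
 facet normal 0.391 0.710 -0.586
  outer loop
   vertex 3.9 2.1 0.6
   vertex 0.4 3.7 0.2
   vertex 4.4 4.3 3.6
  endloop
 endfacet
 facet normal 0.107 -0.014 -0.994
  outer loop
   vertex 3.9 2.1 0.6
   vertex 2.7 0.1 0.5
   vertex 0.4 3.7 0.2
  endloop
 endfacet
 facet normal 0.158 0.924 -0.349
  outer loop
   vertex 1.4 4.7 3.3
   vertex 4.4 4.3 3.6
   vertex 0.4 3.7 0.2
  endloop
 endfacet
 facet normal 0.007 0.632 0.775
  outer loop
   vertex 1.4 4.7 3.3
   vertex 0.2 4.1 3.8
   vertex 4.4 4.3 3.6
  endloop
 endfacet
 facet normal -0.484 0.866 -0.123
  outer loop
   vertex 1.4 4.7 3.3
   vertex 0.4 3.7 0.2
   vertex 0.2 4.1 3.8
  endloop
 endfacet
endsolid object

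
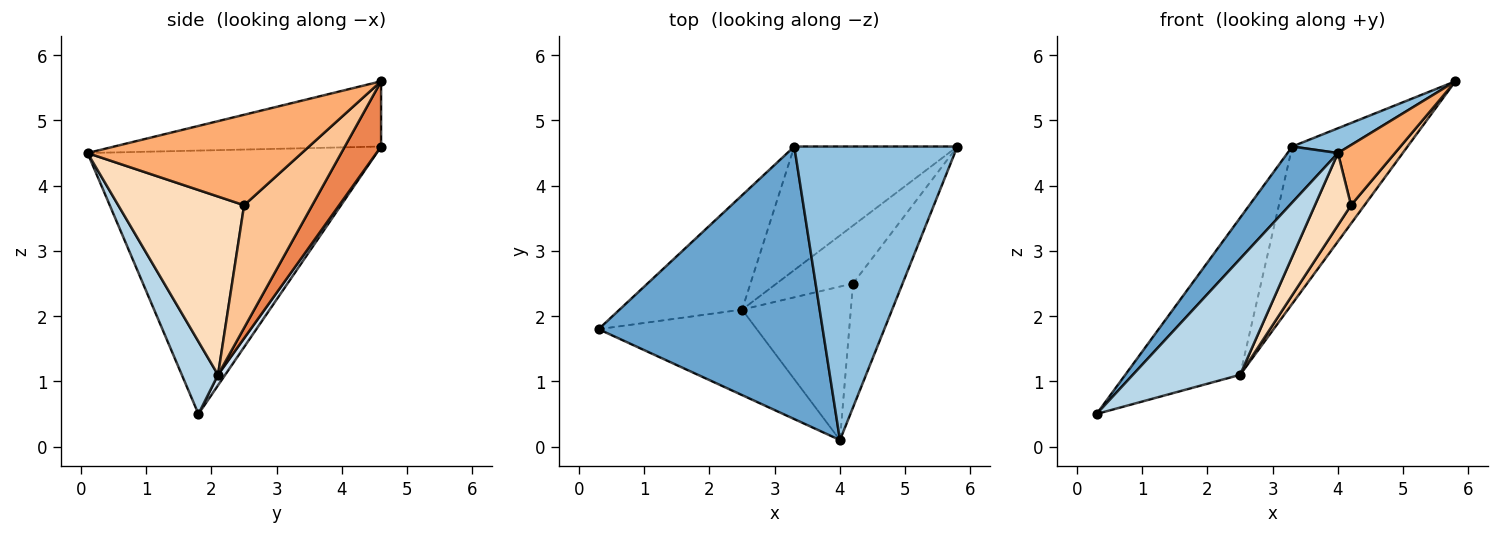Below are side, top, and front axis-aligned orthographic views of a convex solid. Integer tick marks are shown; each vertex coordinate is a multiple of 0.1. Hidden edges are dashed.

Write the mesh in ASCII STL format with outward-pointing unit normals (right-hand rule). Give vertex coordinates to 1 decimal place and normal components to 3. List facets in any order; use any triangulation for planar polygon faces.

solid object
 facet normal -0.755 -0.132 0.642
  outer loop
   vertex 3.3 4.6 4.6
   vertex 0.3 1.8 0.5
   vertex 4.0 0.1 4.5
  endloop
 endfacet
 facet normal -0.370 -0.078 0.926
  outer loop
   vertex 3.3 4.6 4.6
   vertex 4.0 0.1 4.5
   vertex 5.8 4.6 5.6
  endloop
 endfacet
 facet normal 0.262 -0.777 -0.573
  outer loop
   vertex 2.5 2.1 1.1
   vertex 4.0 0.1 4.5
   vertex 0.3 1.8 0.5
  endloop
 endfacet
 facet normal 0.050 0.807 -0.588
  outer loop
   vertex 2.5 2.1 1.1
   vertex 0.3 1.8 0.5
   vertex 3.3 4.6 4.6
  endloop
 endfacet
 facet normal 0.240 0.763 -0.600
  outer loop
   vertex 2.5 2.1 1.1
   vertex 3.3 4.6 4.6
   vertex 5.8 4.6 5.6
  endloop
 endfacet
 facet normal 0.854 -0.227 -0.468
  outer loop
   vertex 4.2 2.5 3.7
   vertex 5.8 4.6 5.6
   vertex 4.0 0.1 4.5
  endloop
 endfacet
 facet normal 0.837 -0.166 -0.522
  outer loop
   vertex 4.2 2.5 3.7
   vertex 2.5 2.1 1.1
   vertex 5.8 4.6 5.6
  endloop
 endfacet
 facet normal 0.829 -0.238 -0.506
  outer loop
   vertex 4.2 2.5 3.7
   vertex 4.0 0.1 4.5
   vertex 2.5 2.1 1.1
  endloop
 endfacet
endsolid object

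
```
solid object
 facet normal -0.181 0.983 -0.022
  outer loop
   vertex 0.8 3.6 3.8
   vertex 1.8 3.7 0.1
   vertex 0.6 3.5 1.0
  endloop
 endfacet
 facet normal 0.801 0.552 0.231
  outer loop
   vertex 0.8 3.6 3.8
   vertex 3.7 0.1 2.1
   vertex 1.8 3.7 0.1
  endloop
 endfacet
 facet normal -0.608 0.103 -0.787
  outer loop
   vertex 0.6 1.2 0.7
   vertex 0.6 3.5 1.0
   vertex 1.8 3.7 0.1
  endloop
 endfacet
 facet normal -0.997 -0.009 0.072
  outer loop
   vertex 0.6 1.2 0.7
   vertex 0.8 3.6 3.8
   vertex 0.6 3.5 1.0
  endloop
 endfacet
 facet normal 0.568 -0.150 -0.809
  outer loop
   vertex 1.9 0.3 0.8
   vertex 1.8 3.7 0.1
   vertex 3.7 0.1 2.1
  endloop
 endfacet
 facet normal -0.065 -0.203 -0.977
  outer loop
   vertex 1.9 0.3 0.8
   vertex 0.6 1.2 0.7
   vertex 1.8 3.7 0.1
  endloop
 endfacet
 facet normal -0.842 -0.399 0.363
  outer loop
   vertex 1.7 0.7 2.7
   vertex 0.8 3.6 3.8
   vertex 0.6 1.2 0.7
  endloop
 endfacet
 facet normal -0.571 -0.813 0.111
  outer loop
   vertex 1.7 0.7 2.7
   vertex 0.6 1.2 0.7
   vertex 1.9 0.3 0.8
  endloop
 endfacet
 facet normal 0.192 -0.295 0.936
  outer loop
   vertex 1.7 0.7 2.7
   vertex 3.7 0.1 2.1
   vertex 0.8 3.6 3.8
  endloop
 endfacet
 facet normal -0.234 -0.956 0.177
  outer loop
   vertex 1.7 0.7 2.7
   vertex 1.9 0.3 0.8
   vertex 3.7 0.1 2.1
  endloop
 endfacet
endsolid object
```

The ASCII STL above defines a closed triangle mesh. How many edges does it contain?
15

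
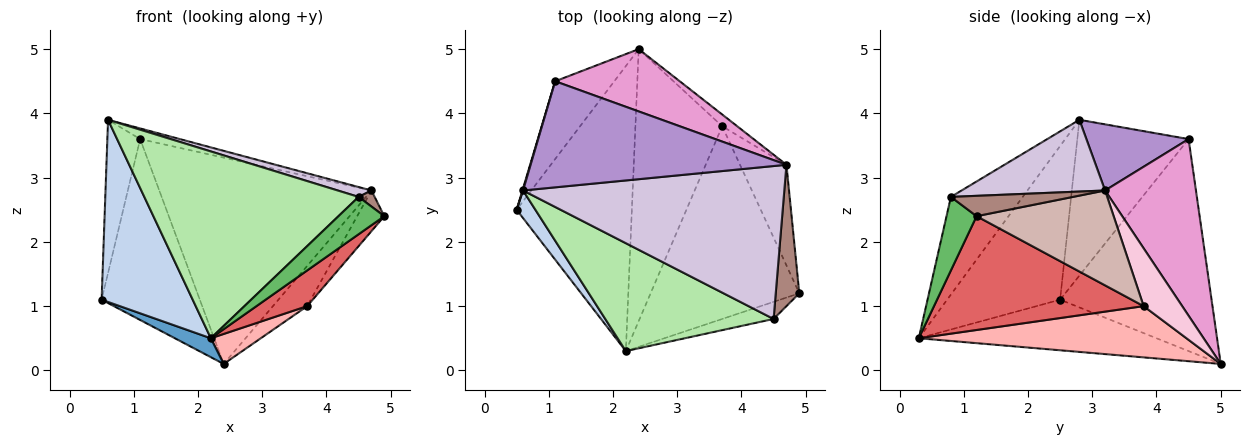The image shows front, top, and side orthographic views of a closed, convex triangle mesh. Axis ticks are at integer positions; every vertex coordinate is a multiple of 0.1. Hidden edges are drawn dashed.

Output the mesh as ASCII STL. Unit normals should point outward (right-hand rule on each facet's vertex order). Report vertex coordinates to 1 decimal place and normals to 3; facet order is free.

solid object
 facet normal -0.401 -0.061 -0.914
  outer loop
   vertex 2.2 0.3 0.5
   vertex 0.5 2.5 1.1
   vertex 2.4 5.0 0.1
  endloop
 endfacet
 facet normal -0.775 -0.625 0.095
  outer loop
   vertex 2.2 0.3 0.5
   vertex 0.6 2.8 3.9
   vertex 0.5 2.5 1.1
  endloop
 endfacet
 facet normal -0.817 0.530 -0.228
  outer loop
   vertex 1.1 4.5 3.6
   vertex 2.4 5.0 0.1
   vertex 0.5 2.5 1.1
  endloop
 endfacet
 facet normal -0.959 0.283 0.004
  outer loop
   vertex 1.1 4.5 3.6
   vertex 0.5 2.5 1.1
   vertex 0.6 2.8 3.9
  endloop
 endfacet
 facet normal 0.512 -0.781 -0.358
  outer loop
   vertex 4.5 0.8 2.7
   vertex 2.2 0.3 0.5
   vertex 4.9 1.2 2.4
  endloop
 endfacet
 facet normal -0.279 -0.832 0.480
  outer loop
   vertex 4.5 0.8 2.7
   vertex 0.6 2.8 3.9
   vertex 2.2 0.3 0.5
  endloop
 endfacet
 facet normal 0.601 -0.145 -0.786
  outer loop
   vertex 3.7 3.8 1.0
   vertex 4.9 1.2 2.4
   vertex 2.2 0.3 0.5
  endloop
 endfacet
 facet normal 0.506 -0.094 -0.857
  outer loop
   vertex 3.7 3.8 1.0
   vertex 2.2 0.3 0.5
   vertex 2.4 5.0 0.1
  endloop
 endfacet
 facet normal 0.249 0.097 0.964
  outer loop
   vertex 4.7 3.2 2.8
   vertex 1.1 4.5 3.6
   vertex 0.6 2.8 3.9
  endloop
 endfacet
 facet normal 0.264 -0.062 0.962
  outer loop
   vertex 4.7 3.2 2.8
   vertex 0.6 2.8 3.9
   vertex 4.5 0.8 2.7
  endloop
 endfacet
 facet normal 0.651 -0.086 0.754
  outer loop
   vertex 4.7 3.2 2.8
   vertex 4.5 0.8 2.7
   vertex 4.9 1.2 2.4
  endloop
 endfacet
 facet normal 0.884 0.175 -0.433
  outer loop
   vertex 4.7 3.2 2.8
   vertex 4.9 1.2 2.4
   vertex 3.7 3.8 1.0
  endloop
 endfacet
 facet normal 0.379 0.886 0.267
  outer loop
   vertex 4.7 3.2 2.8
   vertex 2.4 5.0 0.1
   vertex 1.1 4.5 3.6
  endloop
 endfacet
 facet normal 0.734 0.652 -0.190
  outer loop
   vertex 4.7 3.2 2.8
   vertex 3.7 3.8 1.0
   vertex 2.4 5.0 0.1
  endloop
 endfacet
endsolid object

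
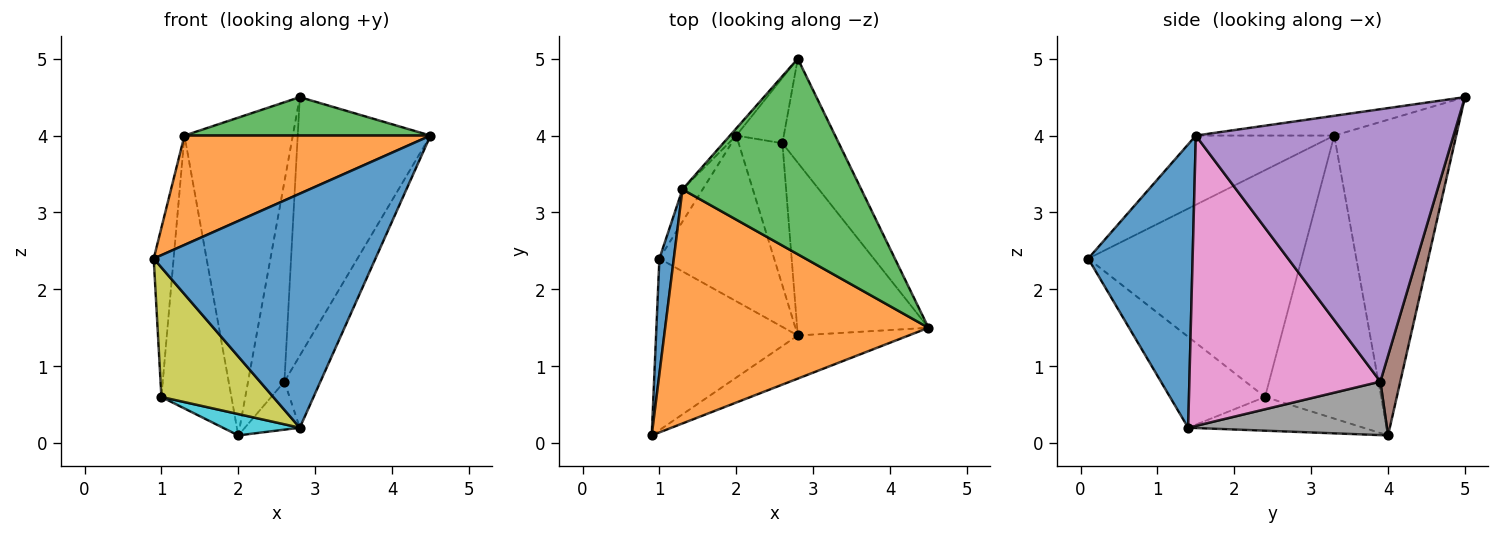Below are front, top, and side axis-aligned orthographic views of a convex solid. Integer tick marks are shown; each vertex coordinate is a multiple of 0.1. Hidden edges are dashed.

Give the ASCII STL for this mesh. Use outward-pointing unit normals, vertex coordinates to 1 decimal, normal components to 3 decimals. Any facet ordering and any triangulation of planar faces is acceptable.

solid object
 facet normal 0.420 -0.892 -0.164
  outer loop
   vertex 2.8 1.4 0.2
   vertex 4.5 1.5 4.0
   vertex 0.9 0.1 2.4
  endloop
 endfacet
 facet normal -0.232 -0.412 0.881
  outer loop
   vertex 1.3 3.3 4.0
   vertex 0.9 0.1 2.4
   vertex 4.5 1.5 4.0
  endloop
 endfacet
 facet normal -0.108 -0.192 0.976
  outer loop
   vertex 1.3 3.3 4.0
   vertex 4.5 1.5 4.0
   vertex 2.8 5.0 4.5
  endloop
 endfacet
 facet normal -0.748 0.664 -0.015
  outer loop
   vertex 1.3 3.3 4.0
   vertex 2.8 5.0 4.5
   vertex 2.0 4.0 0.1
  endloop
 endfacet
 facet normal 0.874 0.450 -0.181
  outer loop
   vertex 2.6 3.9 0.8
   vertex 2.8 5.0 4.5
   vertex 4.5 1.5 4.0
  endloop
 endfacet
 facet normal 0.462 0.843 -0.276
  outer loop
   vertex 2.6 3.9 0.8
   vertex 2.0 4.0 0.1
   vertex 2.8 5.0 4.5
  endloop
 endfacet
 facet normal 0.898 0.169 -0.406
  outer loop
   vertex 2.6 3.9 0.8
   vertex 4.5 1.5 4.0
   vertex 2.8 1.4 0.2
  endloop
 endfacet
 facet normal 0.757 0.209 -0.619
  outer loop
   vertex 2.6 3.9 0.8
   vertex 2.8 1.4 0.2
   vertex 2.0 4.0 0.1
  endloop
 endfacet
 facet normal -0.456 -0.536 -0.710
  outer loop
   vertex 1.0 2.4 0.6
   vertex 2.8 1.4 0.2
   vertex 0.9 0.1 2.4
  endloop
 endfacet
 facet normal -0.280 -0.123 -0.952
  outer loop
   vertex 1.0 2.4 0.6
   vertex 2.0 4.0 0.1
   vertex 2.8 1.4 0.2
  endloop
 endfacet
 facet normal -0.994 0.093 0.063
  outer loop
   vertex 1.0 2.4 0.6
   vertex 0.9 0.1 2.4
   vertex 1.3 3.3 4.0
  endloop
 endfacet
 facet normal -0.855 0.515 -0.061
  outer loop
   vertex 1.0 2.4 0.6
   vertex 1.3 3.3 4.0
   vertex 2.0 4.0 0.1
  endloop
 endfacet
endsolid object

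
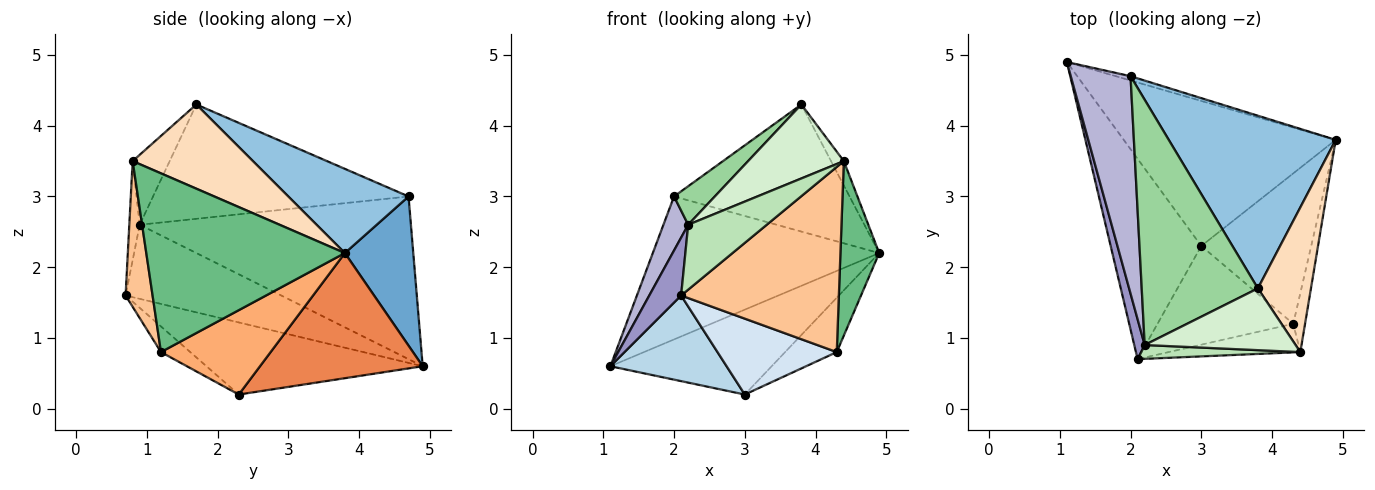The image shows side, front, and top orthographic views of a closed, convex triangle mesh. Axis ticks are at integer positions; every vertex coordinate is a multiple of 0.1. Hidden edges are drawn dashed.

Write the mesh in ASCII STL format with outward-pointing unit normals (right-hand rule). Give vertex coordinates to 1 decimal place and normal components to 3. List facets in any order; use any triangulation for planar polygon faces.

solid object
 facet normal 0.289 0.957 -0.029
  outer loop
   vertex 2.0 4.7 3.0
   vertex 4.9 3.8 2.2
   vertex 1.1 4.9 0.6
  endloop
 endfacet
 facet normal 0.376 0.549 0.746
  outer loop
   vertex 2.0 4.7 3.0
   vertex 3.8 1.7 4.3
   vertex 4.9 3.8 2.2
  endloop
 endfacet
 facet normal -0.590 -0.317 -0.742
  outer loop
   vertex 3.0 2.3 0.2
   vertex 2.1 0.7 1.6
   vertex 1.1 4.9 0.6
  endloop
 endfacet
 facet normal -0.148 -0.603 -0.784
  outer loop
   vertex 3.0 2.3 0.2
   vertex 4.3 1.2 0.8
   vertex 2.1 0.7 1.6
  endloop
 endfacet
 facet normal 0.454 0.450 -0.769
  outer loop
   vertex 3.0 2.3 0.2
   vertex 1.1 4.9 0.6
   vertex 4.9 3.8 2.2
  endloop
 endfacet
 facet normal 0.585 0.276 -0.763
  outer loop
   vertex 3.0 2.3 0.2
   vertex 4.9 3.8 2.2
   vertex 4.3 1.2 0.8
  endloop
 endfacet
 facet normal 0.167 -0.974 -0.151
  outer loop
   vertex 4.4 0.8 3.5
   vertex 2.1 0.7 1.6
   vertex 4.3 1.2 0.8
  endloop
 endfacet
 facet normal 0.843 0.090 0.531
  outer loop
   vertex 4.4 0.8 3.5
   vertex 4.9 3.8 2.2
   vertex 3.8 1.7 4.3
  endloop
 endfacet
 facet normal 0.979 -0.191 -0.065
  outer loop
   vertex 4.4 0.8 3.5
   vertex 4.3 1.2 0.8
   vertex 4.9 3.8 2.2
  endloop
 endfacet
 facet normal -0.697 -0.111 0.708
  outer loop
   vertex 2.2 0.9 2.6
   vertex 3.8 1.7 4.3
   vertex 2.0 4.7 3.0
  endloop
 endfacet
 facet normal -0.129 -0.970 0.207
  outer loop
   vertex 2.2 0.9 2.6
   vertex 2.1 0.7 1.6
   vertex 4.4 0.8 3.5
  endloop
 endfacet
 facet normal -0.285 -0.736 0.614
  outer loop
   vertex 2.2 0.9 2.6
   vertex 4.4 0.8 3.5
   vertex 3.8 1.7 4.3
  endloop
 endfacet
 facet normal -0.971 -0.199 0.137
  outer loop
   vertex 2.2 0.9 2.6
   vertex 1.1 4.9 0.6
   vertex 2.1 0.7 1.6
  endloop
 endfacet
 facet normal -0.935 -0.085 0.344
  outer loop
   vertex 2.2 0.9 2.6
   vertex 2.0 4.7 3.0
   vertex 1.1 4.9 0.6
  endloop
 endfacet
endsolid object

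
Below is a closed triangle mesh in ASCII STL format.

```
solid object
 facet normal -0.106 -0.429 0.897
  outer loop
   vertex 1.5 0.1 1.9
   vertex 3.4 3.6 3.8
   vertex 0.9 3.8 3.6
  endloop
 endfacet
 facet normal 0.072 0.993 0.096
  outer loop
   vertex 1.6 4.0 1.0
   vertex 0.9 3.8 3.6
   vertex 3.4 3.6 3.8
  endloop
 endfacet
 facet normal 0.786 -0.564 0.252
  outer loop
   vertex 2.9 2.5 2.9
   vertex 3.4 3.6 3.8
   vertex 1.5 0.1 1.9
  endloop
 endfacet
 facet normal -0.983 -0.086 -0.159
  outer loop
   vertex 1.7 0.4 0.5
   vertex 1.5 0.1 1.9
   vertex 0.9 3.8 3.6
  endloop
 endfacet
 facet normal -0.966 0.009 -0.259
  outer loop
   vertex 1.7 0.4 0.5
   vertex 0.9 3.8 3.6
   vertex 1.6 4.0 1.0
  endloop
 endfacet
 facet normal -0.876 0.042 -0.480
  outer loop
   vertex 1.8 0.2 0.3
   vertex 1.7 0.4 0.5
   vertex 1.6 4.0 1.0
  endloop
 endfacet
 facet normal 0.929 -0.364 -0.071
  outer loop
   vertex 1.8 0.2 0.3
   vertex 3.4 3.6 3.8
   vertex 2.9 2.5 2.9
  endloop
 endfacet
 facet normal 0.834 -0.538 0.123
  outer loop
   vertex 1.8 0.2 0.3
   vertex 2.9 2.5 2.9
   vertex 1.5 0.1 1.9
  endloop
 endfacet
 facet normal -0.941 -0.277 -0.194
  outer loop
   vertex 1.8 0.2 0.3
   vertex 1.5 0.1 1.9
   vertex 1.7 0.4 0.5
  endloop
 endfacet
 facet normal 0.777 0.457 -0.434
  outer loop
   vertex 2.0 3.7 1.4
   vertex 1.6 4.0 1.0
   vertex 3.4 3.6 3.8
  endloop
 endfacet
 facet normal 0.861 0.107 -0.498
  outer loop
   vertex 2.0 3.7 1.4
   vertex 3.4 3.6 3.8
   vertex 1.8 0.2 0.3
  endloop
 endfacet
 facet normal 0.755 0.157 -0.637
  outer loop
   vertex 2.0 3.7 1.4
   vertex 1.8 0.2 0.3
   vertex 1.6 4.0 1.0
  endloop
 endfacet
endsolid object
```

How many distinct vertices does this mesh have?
8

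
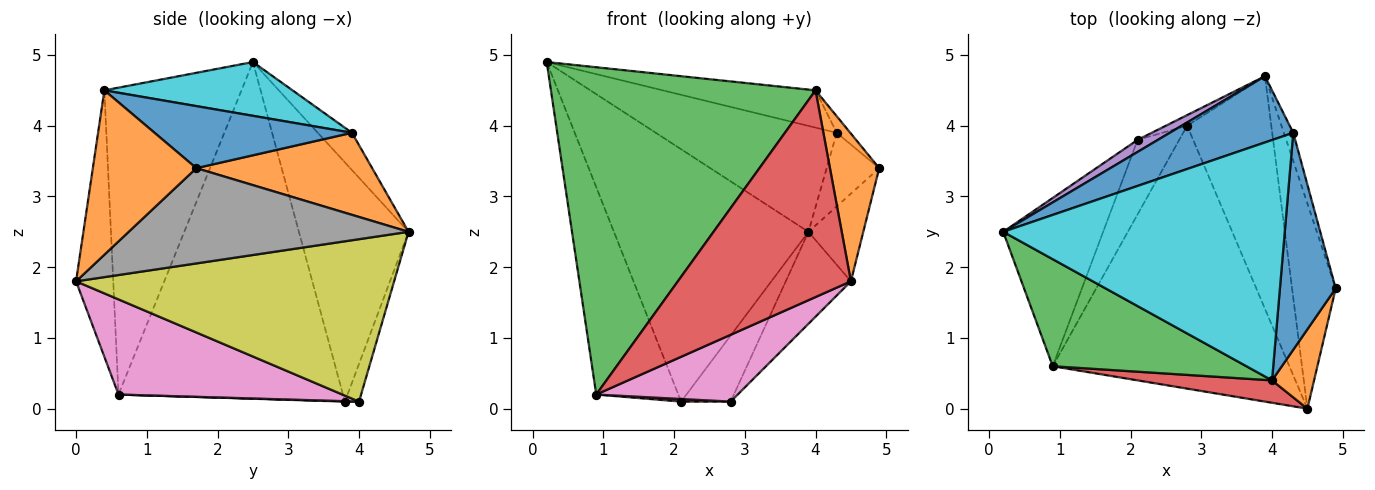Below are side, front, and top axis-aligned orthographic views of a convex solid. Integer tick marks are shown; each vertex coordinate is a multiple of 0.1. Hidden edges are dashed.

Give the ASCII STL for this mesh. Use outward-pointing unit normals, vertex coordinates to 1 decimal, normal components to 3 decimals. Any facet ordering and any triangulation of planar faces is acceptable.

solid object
 facet normal -0.158 0.837 0.524
  outer loop
   vertex 4.3 3.9 3.9
   vertex 3.9 4.7 2.5
   vertex 0.2 2.5 4.9
  endloop
 endfacet
 facet normal 0.952 0.285 -0.109
  outer loop
   vertex 4.3 3.9 3.9
   vertex 4.9 1.7 3.4
   vertex 3.9 4.7 2.5
  endloop
 endfacet
 facet normal -0.905 0.331 -0.268
  outer loop
   vertex 2.1 3.8 0.1
   vertex 0.9 0.6 0.2
   vertex 0.2 2.5 4.9
  endloop
 endfacet
 facet normal 0.010 -0.035 -0.999
  outer loop
   vertex 2.1 3.8 0.1
   vertex 2.8 4.0 0.1
   vertex 0.9 0.6 0.2
  endloop
 endfacet
 facet normal -0.491 0.870 0.042
  outer loop
   vertex 2.1 3.8 0.1
   vertex 0.2 2.5 4.9
   vertex 3.9 4.7 2.5
  endloop
 endfacet
 facet normal -0.271 0.950 -0.153
  outer loop
   vertex 2.1 3.8 0.1
   vertex 3.9 4.7 2.5
   vertex 2.8 4.0 0.1
  endloop
 endfacet
 facet normal 0.363 -0.229 -0.903
  outer loop
   vertex 4.5 0.0 1.8
   vertex 0.9 0.6 0.2
   vertex 2.8 4.0 0.1
  endloop
 endfacet
 facet normal 0.895 0.175 -0.410
  outer loop
   vertex 4.5 0.0 1.8
   vertex 3.9 4.7 2.5
   vertex 4.9 1.7 3.4
  endloop
 endfacet
 facet normal 0.874 0.179 -0.453
  outer loop
   vertex 4.5 0.0 1.8
   vertex 2.8 4.0 0.1
   vertex 3.9 4.7 2.5
  endloop
 endfacet
 facet normal 0.185 0.151 0.971
  outer loop
   vertex 4.0 0.4 4.5
   vertex 4.3 3.9 3.9
   vertex 0.2 2.5 4.9
  endloop
 endfacet
 facet normal 0.743 0.051 0.668
  outer loop
   vertex 4.0 0.4 4.5
   vertex 4.9 1.7 3.4
   vertex 4.3 3.9 3.9
  endloop
 endfacet
 facet normal 0.880 -0.419 0.225
  outer loop
   vertex 4.0 0.4 4.5
   vertex 4.5 0.0 1.8
   vertex 4.9 1.7 3.4
  endloop
 endfacet
 facet normal -0.442 -0.853 0.279
  outer loop
   vertex 4.0 0.4 4.5
   vertex 0.2 2.5 4.9
   vertex 0.9 0.6 0.2
  endloop
 endfacet
 facet normal -0.209 -0.972 0.105
  outer loop
   vertex 4.0 0.4 4.5
   vertex 0.9 0.6 0.2
   vertex 4.5 0.0 1.8
  endloop
 endfacet
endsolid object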